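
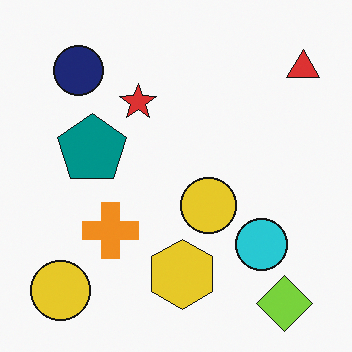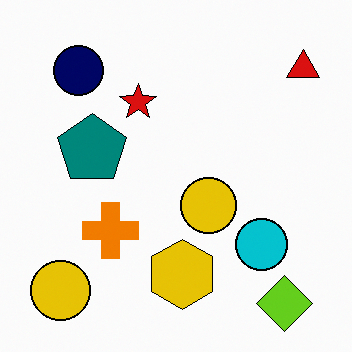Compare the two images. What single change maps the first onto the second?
This is the original image given slightly increased contrast.

Tones are pushed away from mid-grey across the whole image — a global contrast change.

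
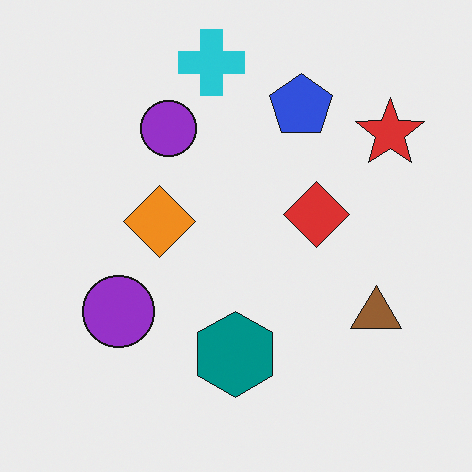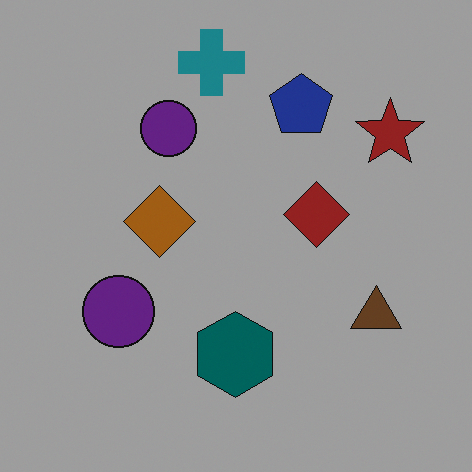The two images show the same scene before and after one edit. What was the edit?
This is the original image darkened a lot.

Every pixel — background and shapes alike — is uniformly darkened.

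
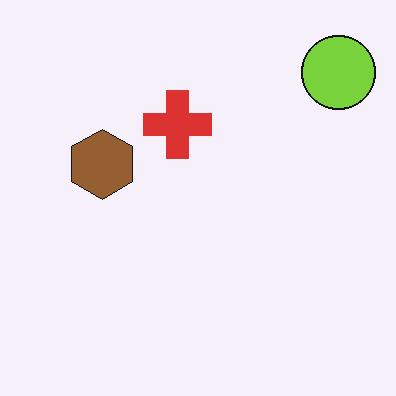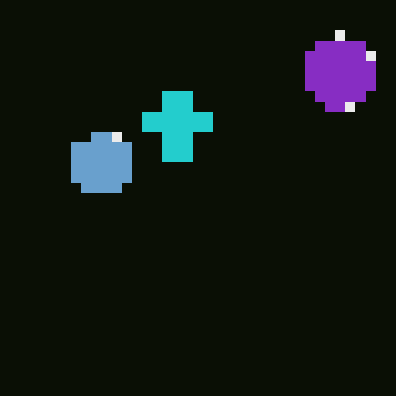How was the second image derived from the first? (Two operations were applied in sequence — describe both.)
The second image is the first color-inverted (negative), then coarsely pixelated.

The light background has become dark and every shape's color is its complement — a photographic negative. Shapes are reduced to large square blocks; fine edges and outlines are lost — a downscale-then-upscale (mosaic) effect.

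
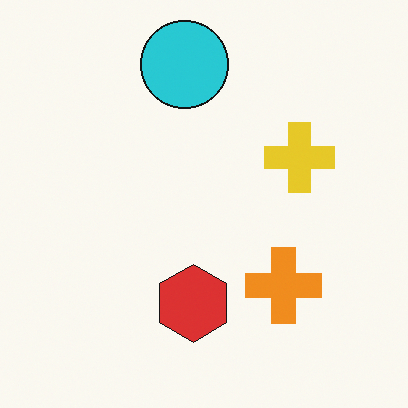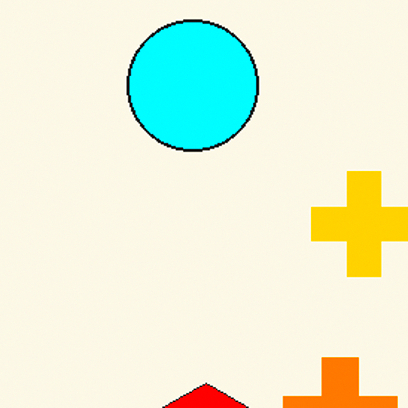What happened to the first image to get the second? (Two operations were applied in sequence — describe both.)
The transformation is: cropped to a modestly smaller region and rescaled, then made much more vivid (saturation change).

The visible shapes are larger and the field of view is narrower; shapes near the original edges may be partly or wholly outside the frame — a crop-and-rescale. All colors are more vivid — a global saturation change.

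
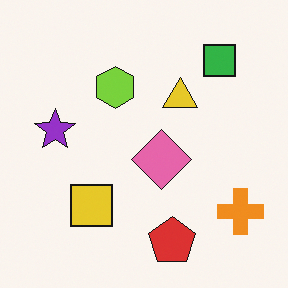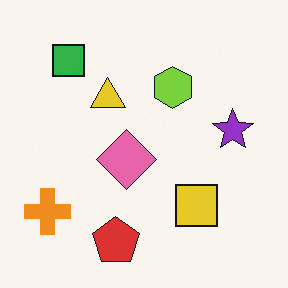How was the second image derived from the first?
Flipped horizontally (left ↔ right).

The orange cross is in the bottom-right of the first image and the bottom-left of the second — shapes on opposite sides of the vertical midline have swapped in a mirror flip.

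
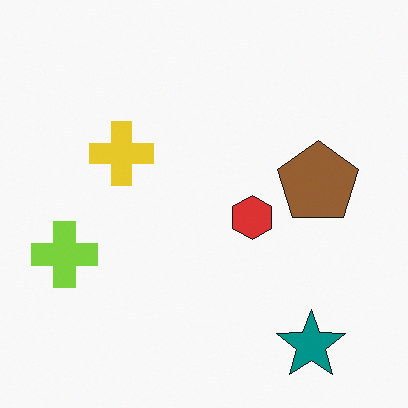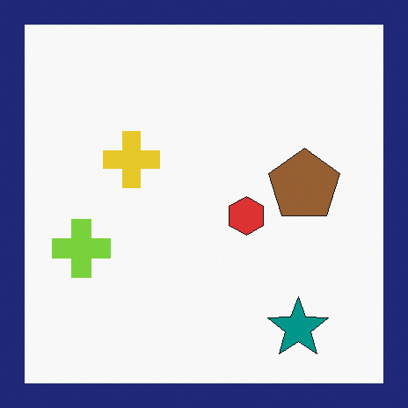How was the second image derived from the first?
The second image is the first framed with a navy border.

A solid navy frame runs around the edge of the second image, with the content slightly shrunk inside it.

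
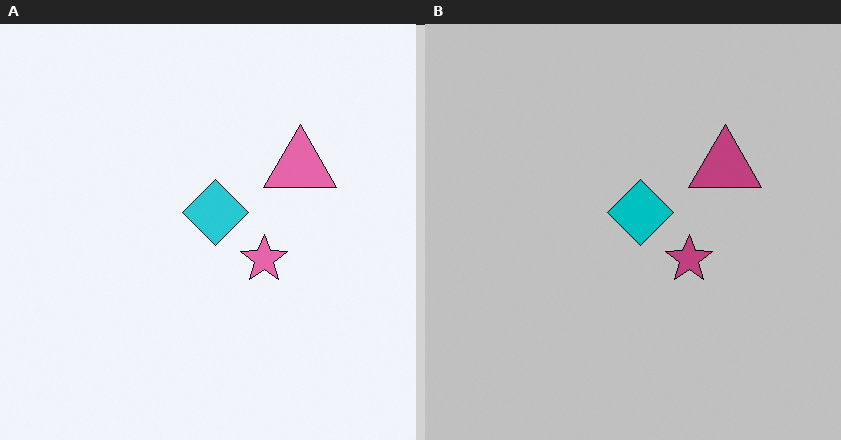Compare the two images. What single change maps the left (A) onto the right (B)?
The image was aggressively posterized.

Each flat color has snapped to a coarser quantized level — most visibly, the near-white background has dropped to a flat grey.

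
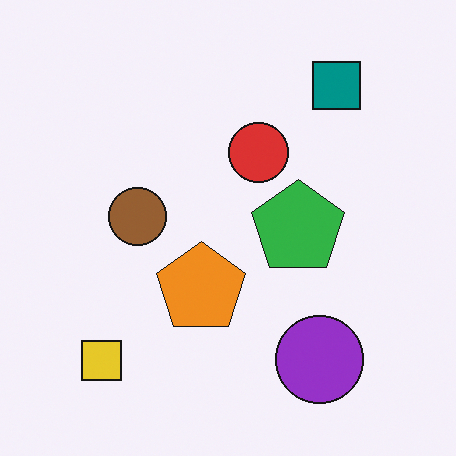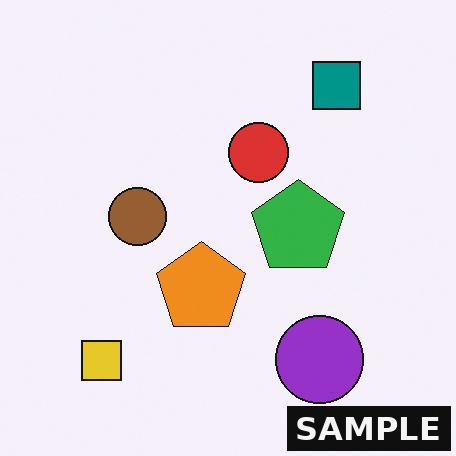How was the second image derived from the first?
It was watermarked with the text "SAMPLE" in the lower-right corner.

A dark label reading "SAMPLE" appears in the lower-right corner.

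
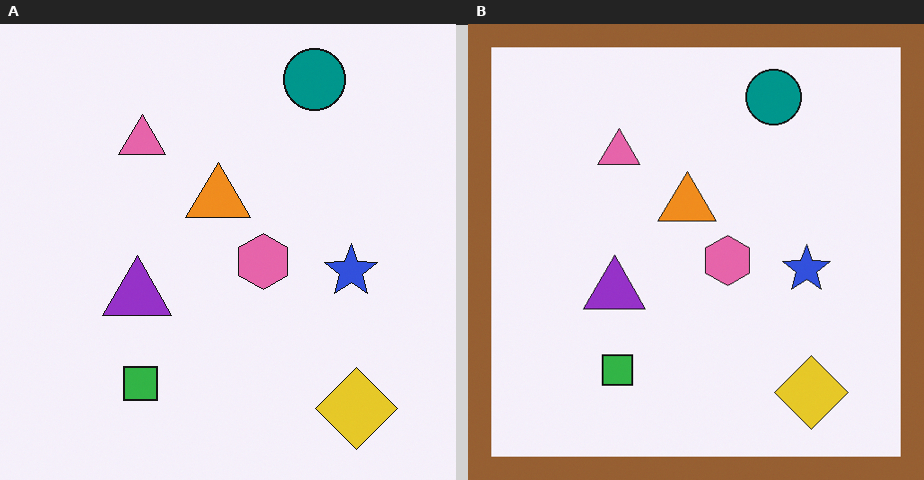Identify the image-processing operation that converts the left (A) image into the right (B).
The image was framed with a brown border.

A solid brown frame runs around the edge of the right (B) image, with the content slightly shrunk inside it.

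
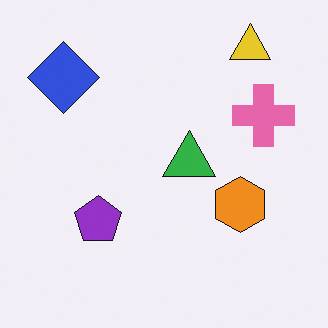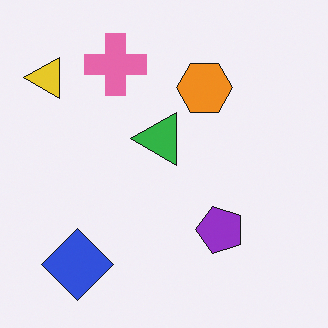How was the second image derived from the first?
Rotated 90° counter-clockwise.

The yellow triangle sits in the top-right of the first image and the top-left of the second — consistent with a whole-image 90° counter-clockwise rotation.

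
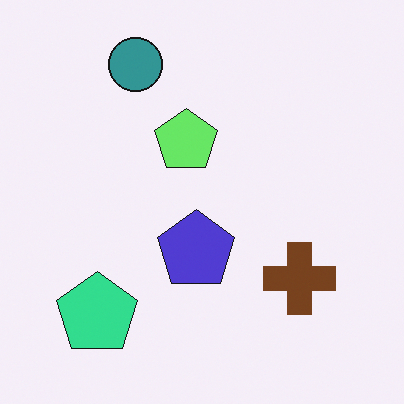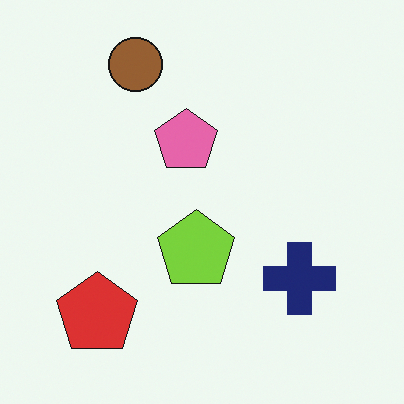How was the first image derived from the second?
The image was hue-shifted by a moderate amount.

Every shape's color has rotated by the same amount around the hue wheel — a uniform hue shift.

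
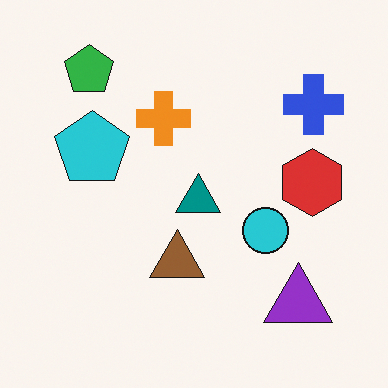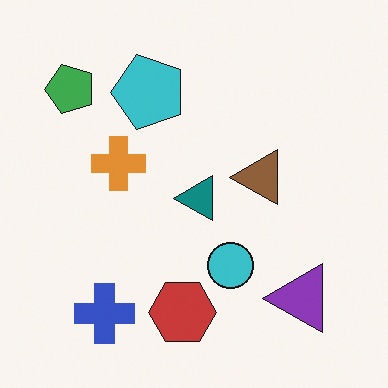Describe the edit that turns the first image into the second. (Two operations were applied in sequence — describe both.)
The second image is the first slightly desaturated, then transposed (reflected across the top-left ↔ bottom-right diagonal).

All colors are more muted and greyish — a global saturation change. Shapes have swapped their row and column positions — what was in the top-right is now in the bottom-left — a diagonal reflection.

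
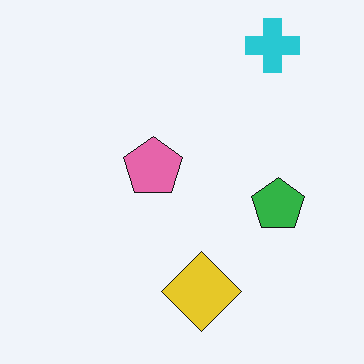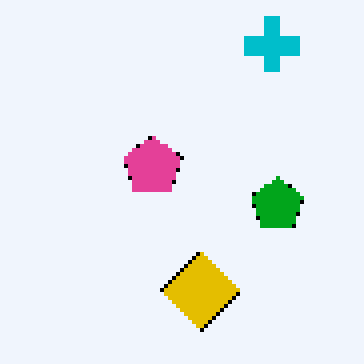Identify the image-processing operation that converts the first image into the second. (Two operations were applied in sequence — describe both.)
This is the original image given slightly increased contrast, then lightly pixelated (a mild mosaic effect).

Tones are pushed away from mid-grey across the whole image — a global contrast change. Shapes are reduced to large square blocks; fine edges and outlines are lost — a downscale-then-upscale (mosaic) effect.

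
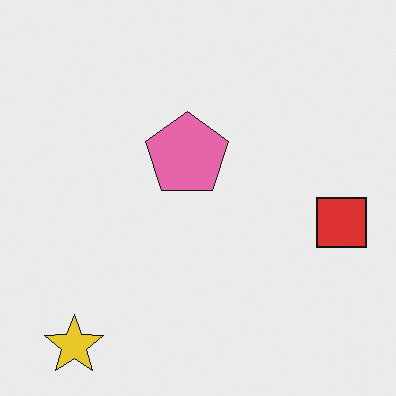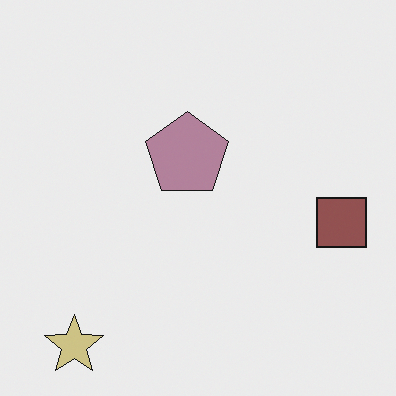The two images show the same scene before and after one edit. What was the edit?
It was made much more muted (saturation change).

All colors are more muted and greyish — a global saturation change.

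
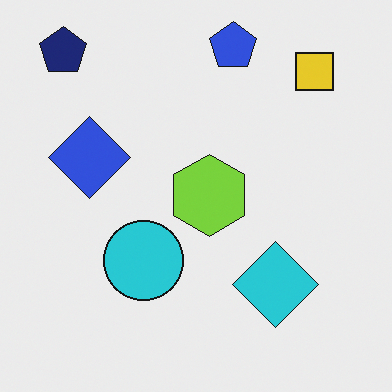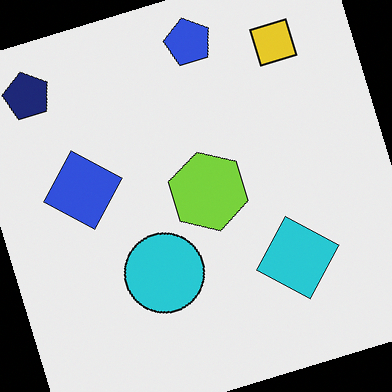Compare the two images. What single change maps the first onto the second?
Rotated counter-clockwise by a clearly visible amount.

Every shape is tilted by the same angle and the image corners show triangular fill wedges — a whole-image rotation by a non-right angle.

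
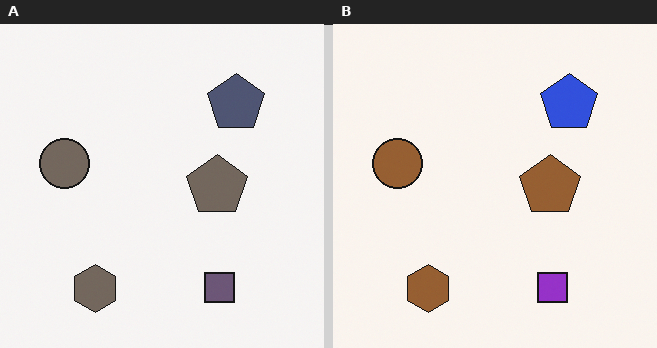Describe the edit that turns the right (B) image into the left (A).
Heavily desaturated.

All colors are more muted and greyish — a global saturation change.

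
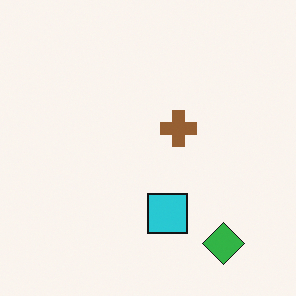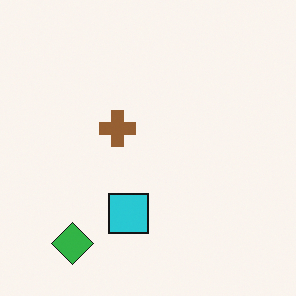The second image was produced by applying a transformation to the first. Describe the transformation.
The image was flipped horizontally (left ↔ right).

The green diamond is in the bottom-right of the first image and the bottom-left of the second — shapes on opposite sides of the vertical midline have swapped in a mirror flip.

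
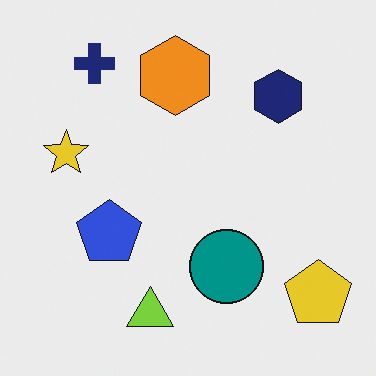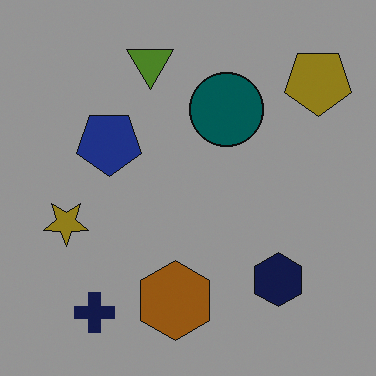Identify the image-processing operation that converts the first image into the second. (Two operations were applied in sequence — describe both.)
The transformation is: flipped vertically (top ↔ bottom), then noticeably darkened.

The navy cross is in the top-left of the first image and the bottom-left of the second — shapes on opposite sides of the horizontal midline have swapped in a mirror flip. Every pixel — background and shapes alike — is uniformly darkened.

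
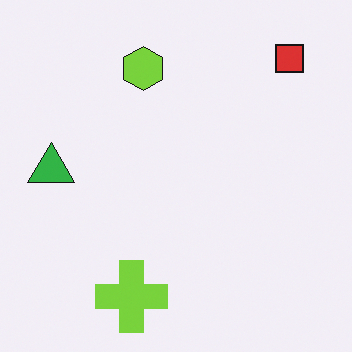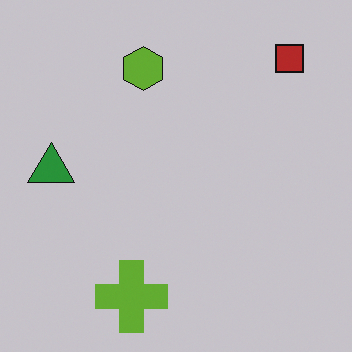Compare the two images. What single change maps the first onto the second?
It was slightly darkened.

Every pixel — background and shapes alike — is uniformly darkened.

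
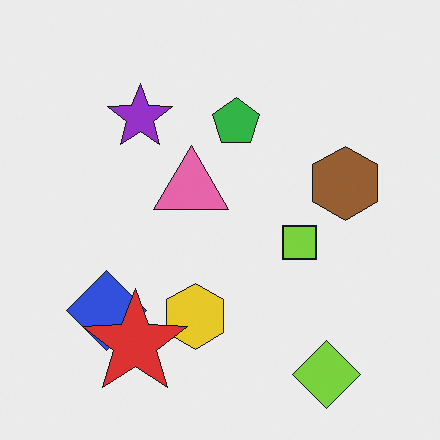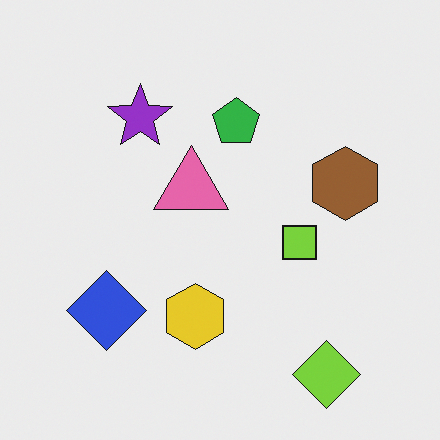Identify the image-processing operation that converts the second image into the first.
The first image is the second overlaid with an additional red star.

A red star appears in the first image that is absent from the second.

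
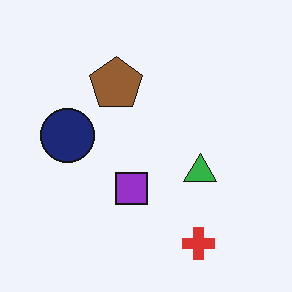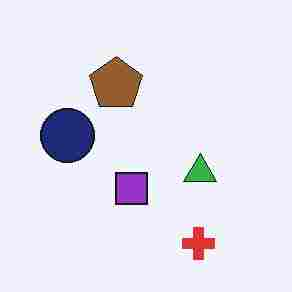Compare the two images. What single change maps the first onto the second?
Degraded with heavy JPEG compression.

Blocky 8×8 compression artifacts appear around shape edges and the flat background shows ringing — characteristic JPEG degradation.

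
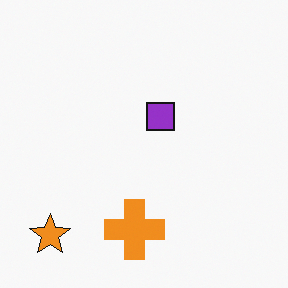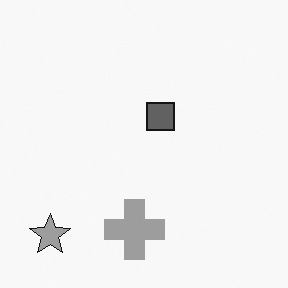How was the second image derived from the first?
The second image is the first converted to grayscale.

All color is removed — every shape is now a shade of grey.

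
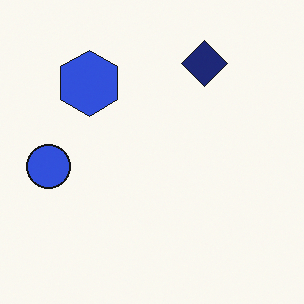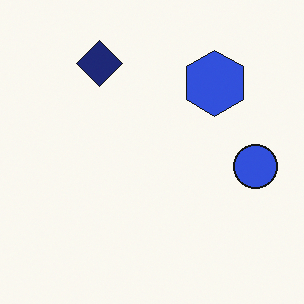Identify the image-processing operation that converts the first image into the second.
Flipped horizontally (left ↔ right).

The blue circle is in the left of the first image and the right of the second — shapes on opposite sides of the vertical midline have swapped in a mirror flip.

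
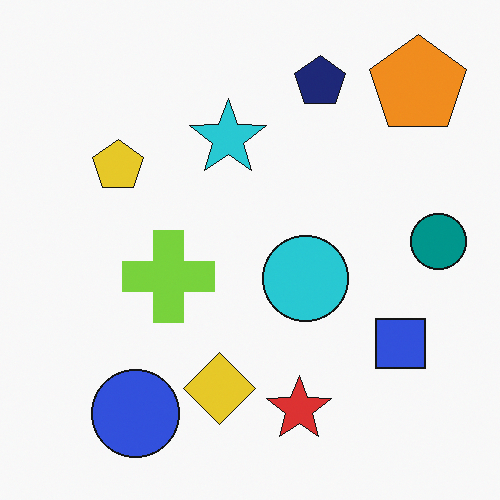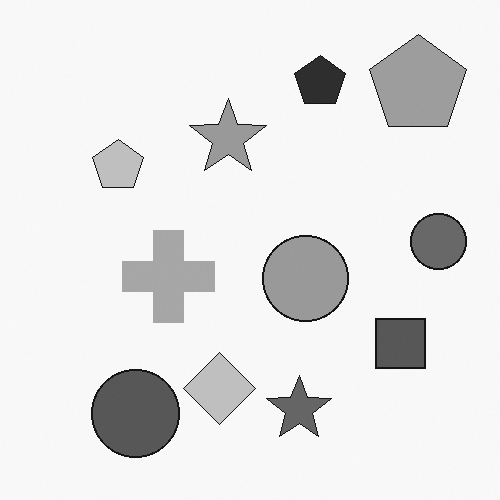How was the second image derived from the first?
It was converted to grayscale.

All color is removed — every shape is now a shade of grey.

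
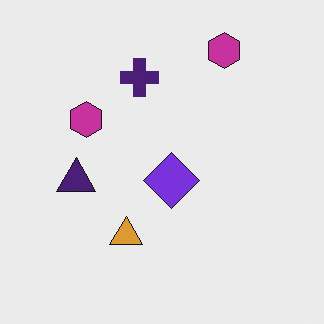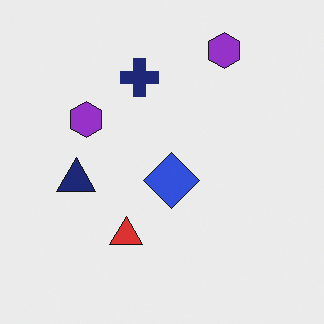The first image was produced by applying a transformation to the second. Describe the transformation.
Hue-shifted by a small amount.

Every shape's color has rotated by the same amount around the hue wheel — a uniform hue shift.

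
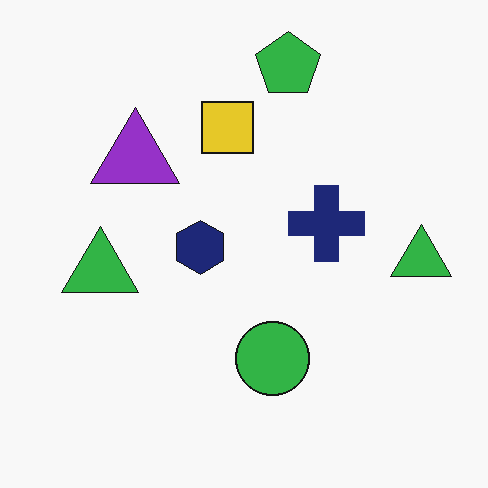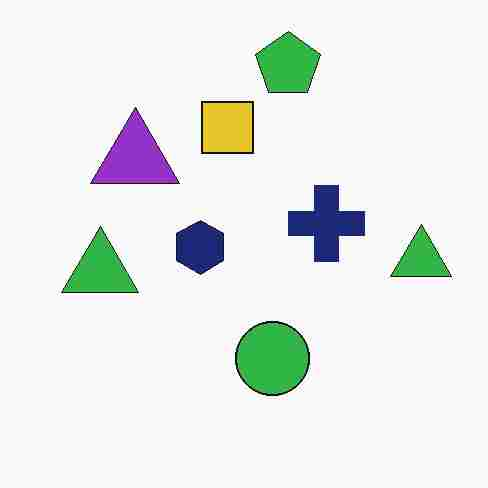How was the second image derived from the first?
The transformation is: degraded with heavy JPEG compression.

Blocky 8×8 compression artifacts appear around shape edges and the flat background shows ringing — characteristic JPEG degradation.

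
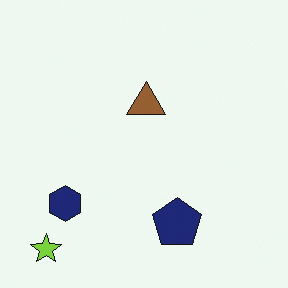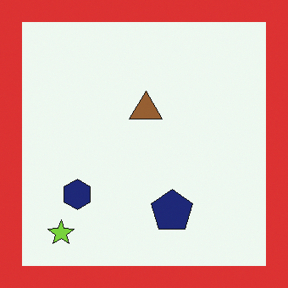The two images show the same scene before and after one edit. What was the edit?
The image was framed with a red border.

A solid red frame runs around the edge of the second image, with the content slightly shrunk inside it.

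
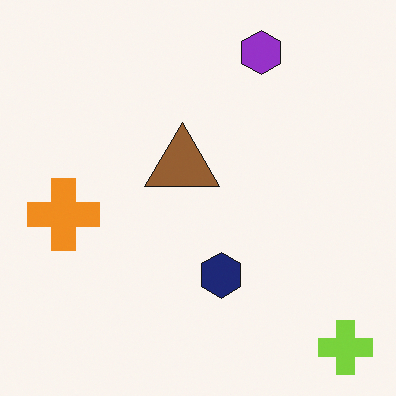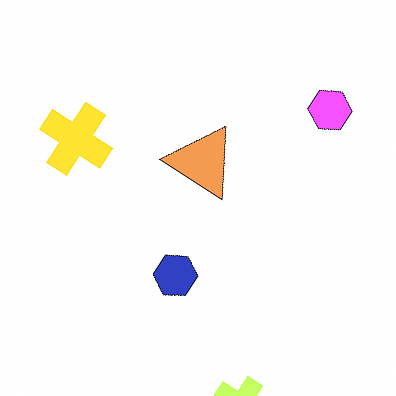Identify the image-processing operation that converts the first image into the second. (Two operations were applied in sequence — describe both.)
The image was rotated clockwise by a large amount — several tens of degrees, then brightened a lot.

Every shape is tilted by the same angle and the image corners show triangular fill wedges — a whole-image rotation by a non-right angle. Every pixel — background and shapes alike — is uniformly brightened.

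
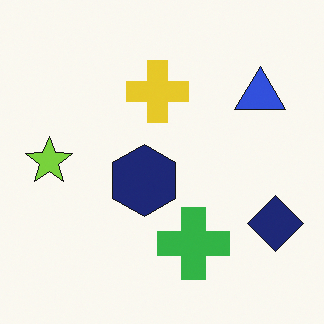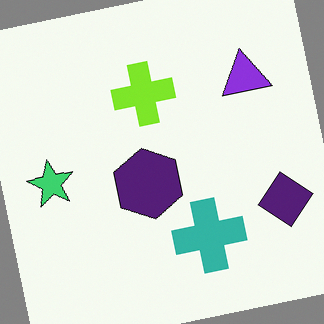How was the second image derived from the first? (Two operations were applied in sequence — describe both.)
The second image is the first rotated counter-clockwise by a small amount, then hue-shifted slightly.

Every shape is tilted by the same angle and the image corners show triangular fill wedges — a whole-image rotation by a non-right angle. Every shape's color has rotated by the same amount around the hue wheel — a uniform hue shift.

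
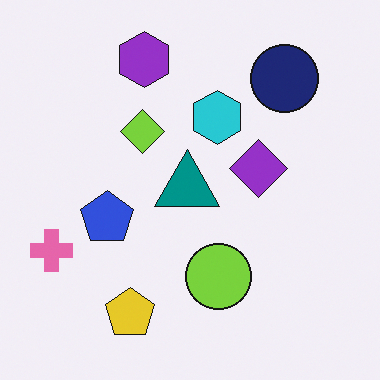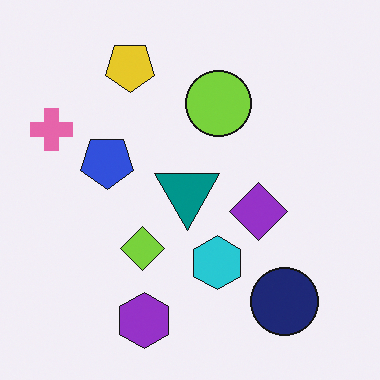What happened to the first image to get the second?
The second image is the first flipped vertically (top ↔ bottom).

The purple hexagon is in the top of the first image and the bottom of the second — shapes on opposite sides of the horizontal midline have swapped in a mirror flip.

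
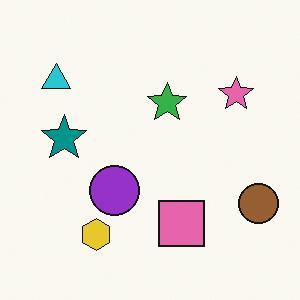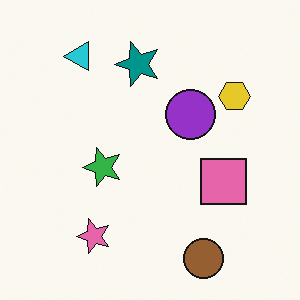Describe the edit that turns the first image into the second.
Transposed (reflected across the top-left ↔ bottom-right diagonal).

Shapes have swapped their row and column positions — what was in the top-right is now in the bottom-left — a diagonal reflection.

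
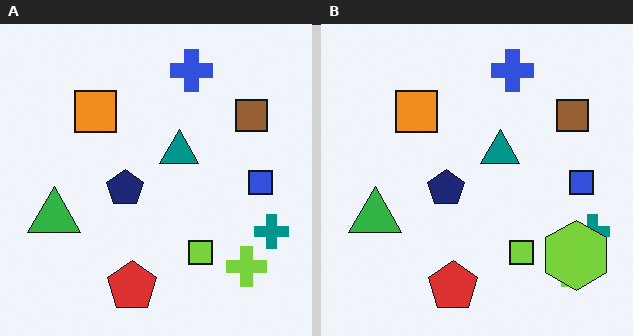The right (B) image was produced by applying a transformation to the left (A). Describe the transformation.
It was overlaid with an additional lime hexagon.

A lime hexagon appears in the right (B) image that is absent from the left (A).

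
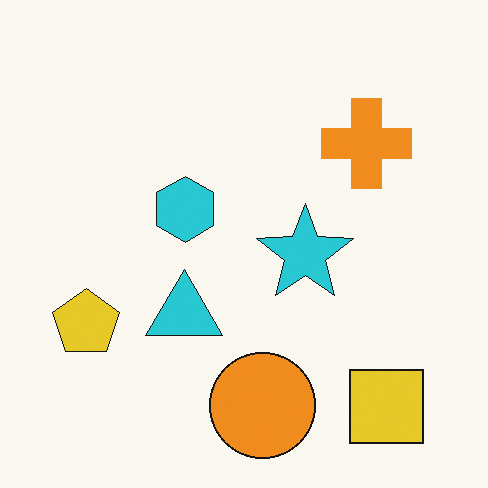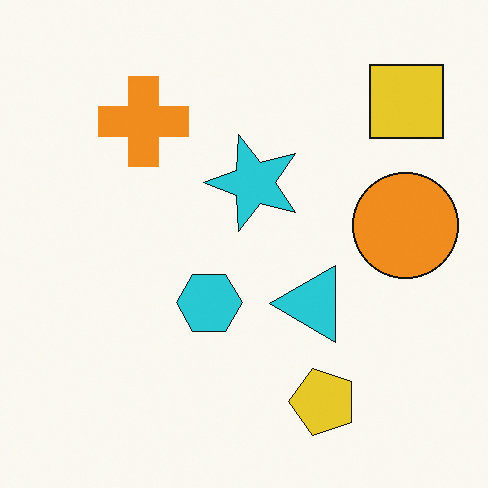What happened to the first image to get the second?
The transformation is: rotated 90° counter-clockwise.

The yellow square sits in the bottom-right of the first image and the top-right of the second — consistent with a whole-image 90° counter-clockwise rotation.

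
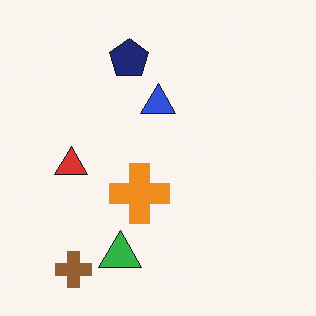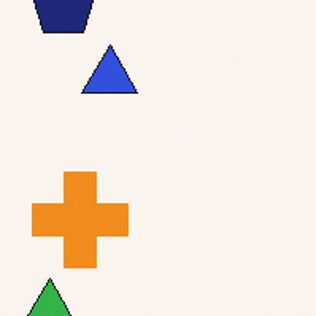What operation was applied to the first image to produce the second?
The second image is the first cropped slightly and scaled back up.

The visible shapes are larger and the field of view is narrower; shapes near the original edges may be partly or wholly outside the frame — a crop-and-rescale.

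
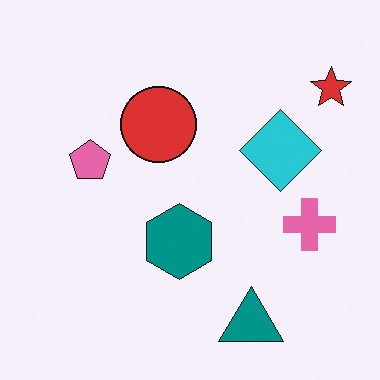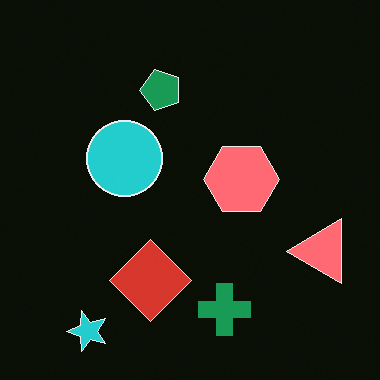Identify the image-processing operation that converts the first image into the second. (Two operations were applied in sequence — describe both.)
The image was transposed (reflected across the top-left ↔ bottom-right diagonal), then color-inverted (negative).

Shapes have swapped their row and column positions — what was in the top-right is now in the bottom-left — a diagonal reflection. The light background has become dark and every shape's color is its complement — a photographic negative.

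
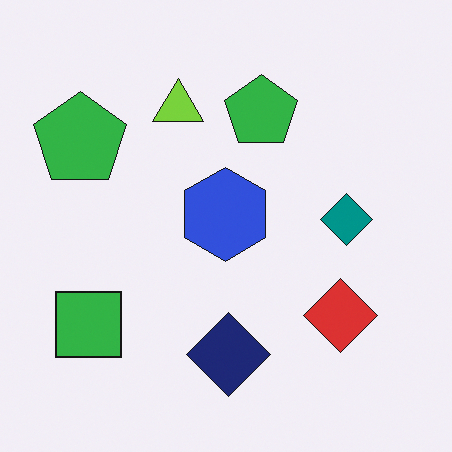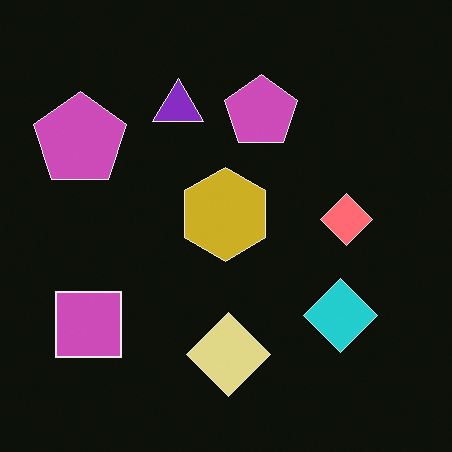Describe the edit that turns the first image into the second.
The second image is the first color-inverted (negative).

The light background has become dark and every shape's color is its complement — a photographic negative.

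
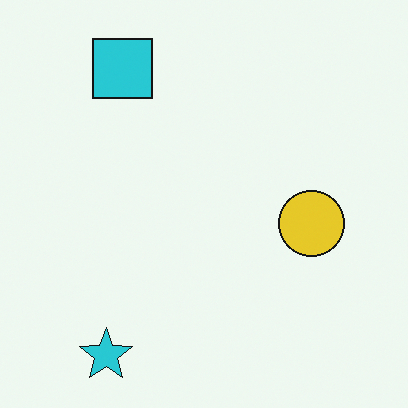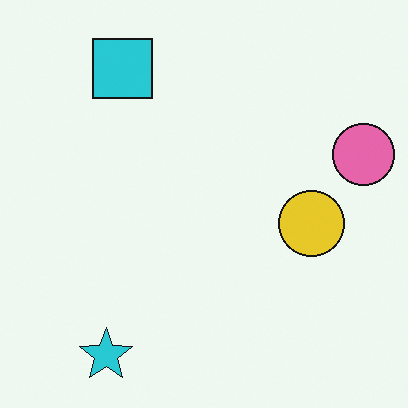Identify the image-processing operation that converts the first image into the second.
The transformation is: overlaid with an additional pink circle.

A pink circle appears in the second image that is absent from the first.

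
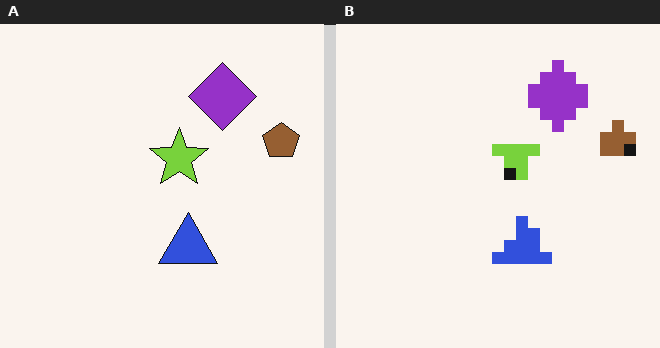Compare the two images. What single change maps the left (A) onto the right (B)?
It was coarsely pixelated.

Shapes are reduced to large square blocks; fine edges and outlines are lost — a downscale-then-upscale (mosaic) effect.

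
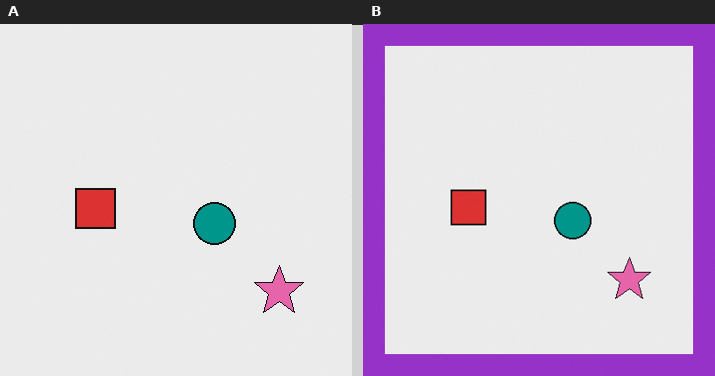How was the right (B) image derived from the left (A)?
This is the original image framed with a purple border.

A solid purple frame runs around the edge of the right (B) image, with the content slightly shrunk inside it.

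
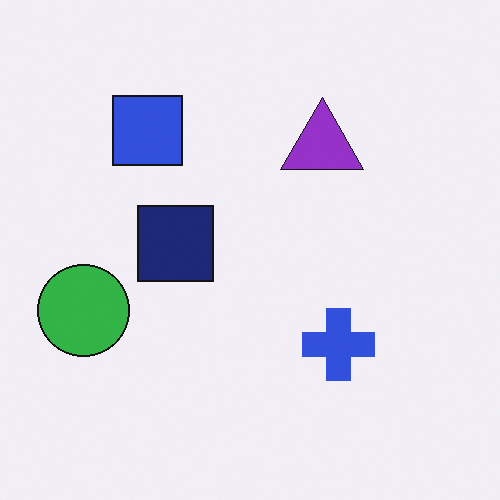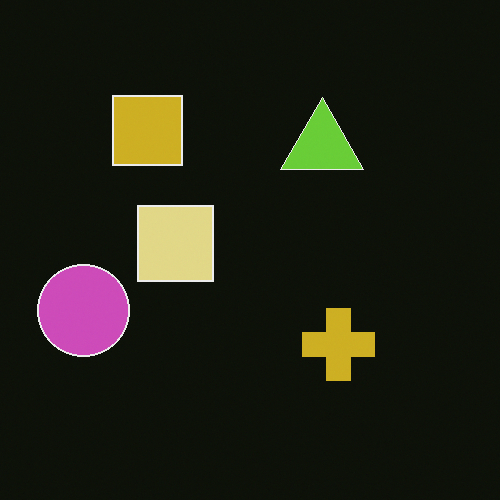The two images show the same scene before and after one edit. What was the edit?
The image was color-inverted (negative).

The light background has become dark and every shape's color is its complement — a photographic negative.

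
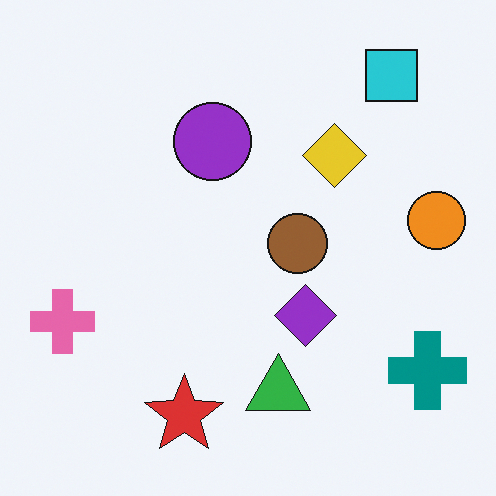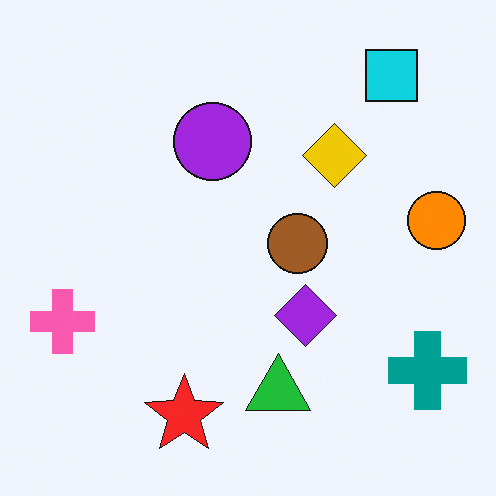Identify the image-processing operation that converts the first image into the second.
This is the original image slightly oversaturated.

All colors are more vivid — a global saturation change.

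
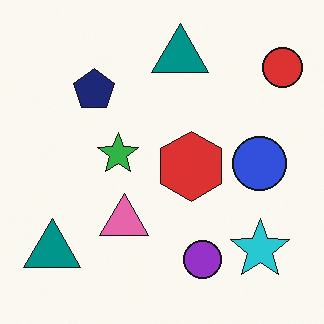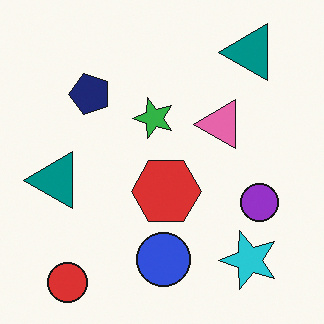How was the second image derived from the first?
The transformation is: transposed (reflected across the top-left ↔ bottom-right diagonal).

Shapes have swapped their row and column positions — what was in the top-right is now in the bottom-left — a diagonal reflection.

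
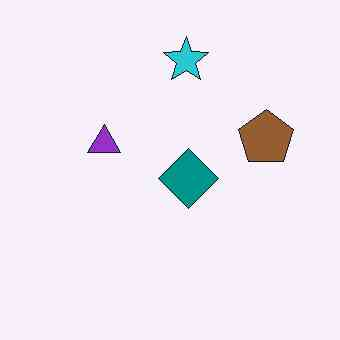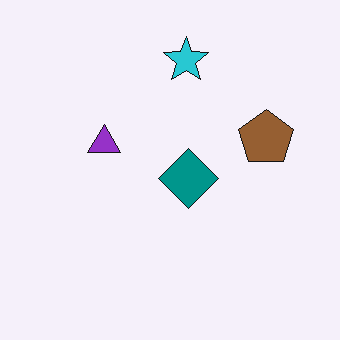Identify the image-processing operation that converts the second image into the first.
JPEG-compressed with visible artifacts.

Blocky 8×8 compression artifacts appear around shape edges and the flat background shows ringing — characteristic JPEG degradation.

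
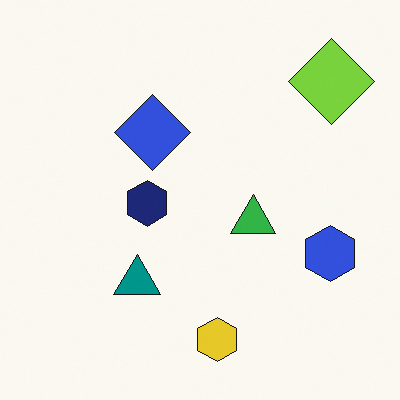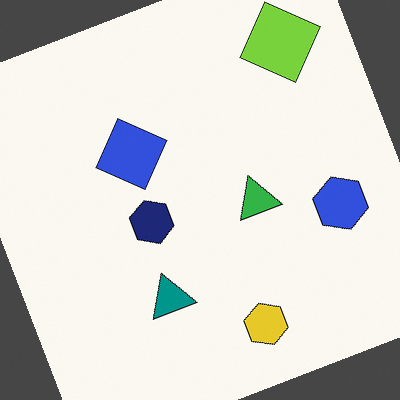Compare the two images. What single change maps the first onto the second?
It was rotated counter-clockwise by a moderate amount.

Every shape is tilted by the same angle and the image corners show triangular fill wedges — a whole-image rotation by a non-right angle.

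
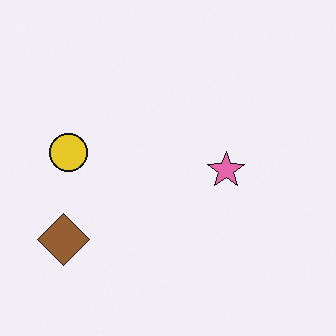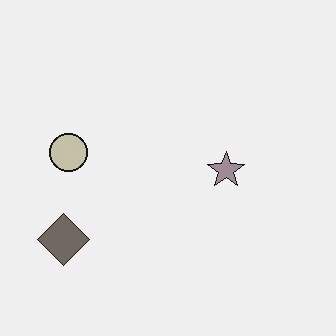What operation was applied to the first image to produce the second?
This is the original image heavily desaturated.

All colors are more muted and greyish — a global saturation change.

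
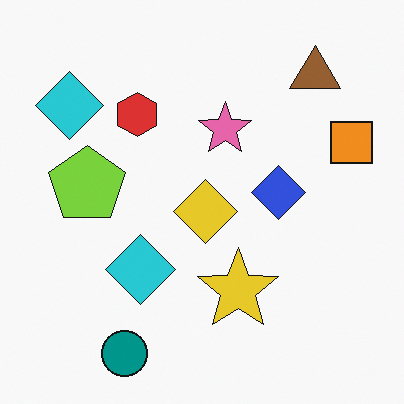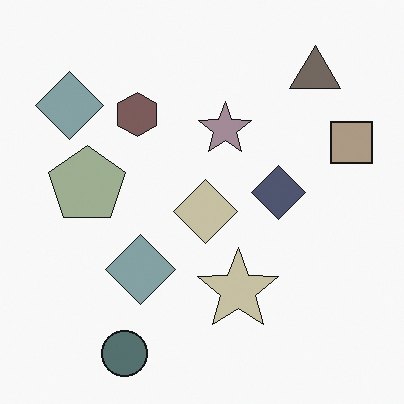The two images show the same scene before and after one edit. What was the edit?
This is the original image made much more muted (saturation change).

All colors are more muted and greyish — a global saturation change.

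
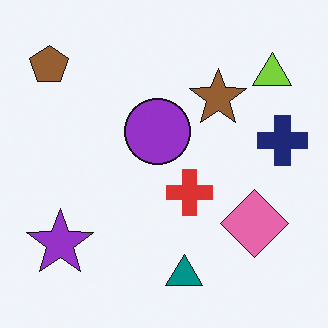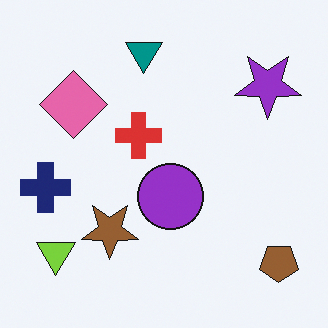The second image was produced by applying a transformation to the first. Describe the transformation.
Rotated 180°.

The brown pentagon sits in the top-left of the first image and the bottom-right of the second — consistent with a whole-image 180° rotation.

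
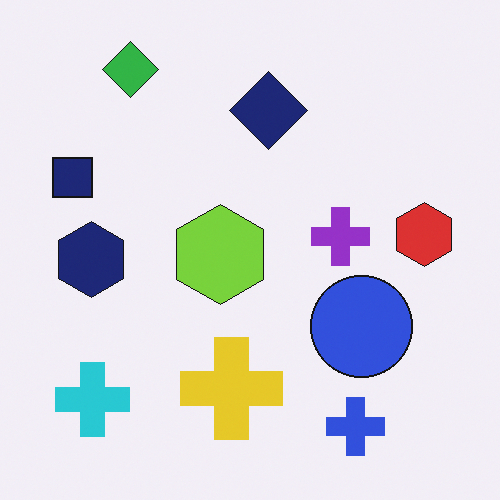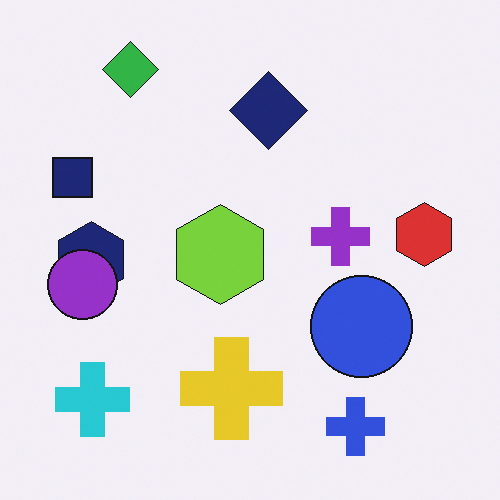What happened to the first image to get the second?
The image was overlaid with an additional purple circle.

A purple circle appears in the second image that is absent from the first.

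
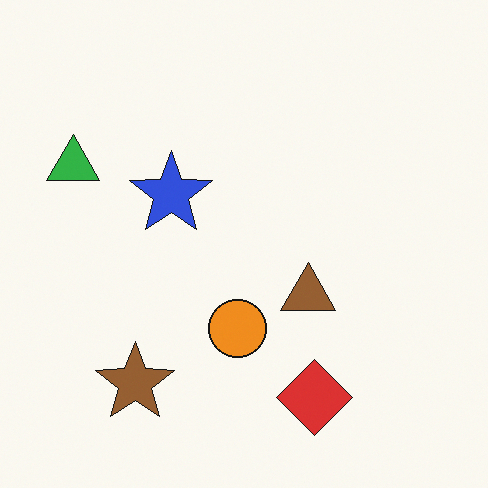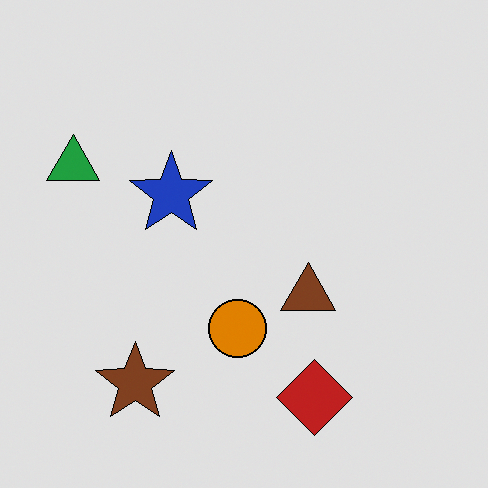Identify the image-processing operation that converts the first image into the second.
Moderately posterized.

Each flat color has snapped to a coarser quantized level — most visibly, the near-white background has dropped to a flat grey.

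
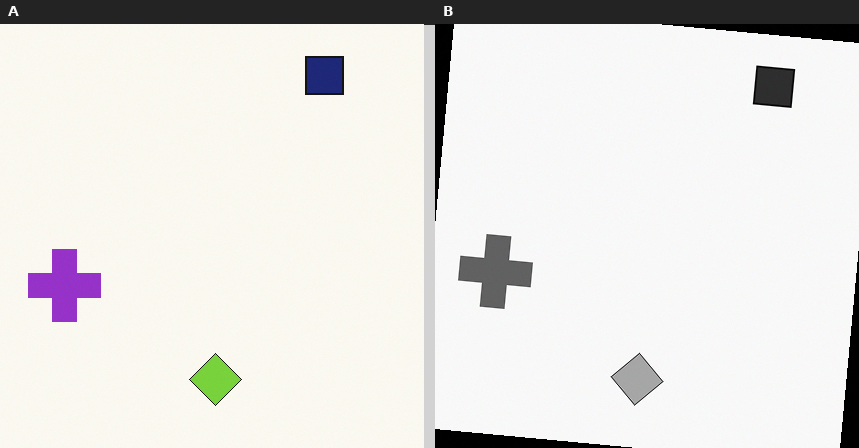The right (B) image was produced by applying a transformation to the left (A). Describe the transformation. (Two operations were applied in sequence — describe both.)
The transformation is: rotated clockwise by a few degrees, then converted to grayscale.

Every shape is tilted by the same angle and the image corners show triangular fill wedges — a whole-image rotation by a non-right angle. All color is removed — every shape is now a shade of grey.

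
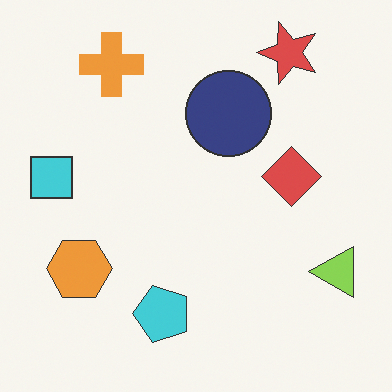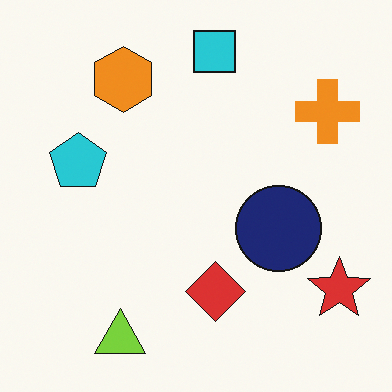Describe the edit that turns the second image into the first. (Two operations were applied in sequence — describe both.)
The image was given slightly reduced contrast, then rotated 90° counter-clockwise.

Tones are pushed toward mid-grey across the whole image — a global contrast change. The red star sits in the bottom-right of the second image and the top-right of the first — consistent with a whole-image 90° counter-clockwise rotation.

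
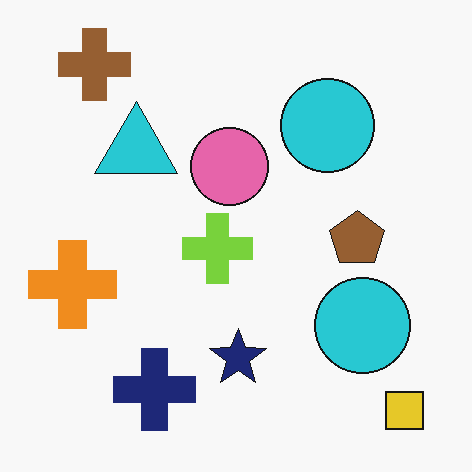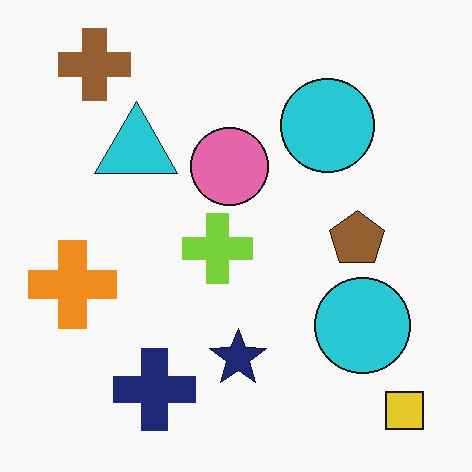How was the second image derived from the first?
The transformation is: given moderate JPEG compression.

Blocky 8×8 compression artifacts appear around shape edges and the flat background shows ringing — characteristic JPEG degradation.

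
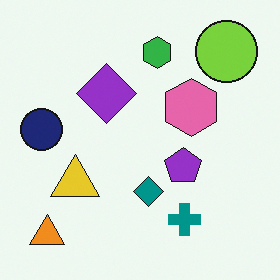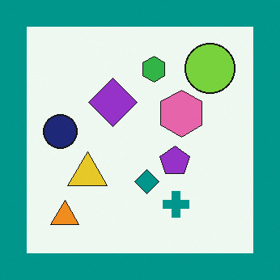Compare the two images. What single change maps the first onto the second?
This is the original image framed with a teal border.

A solid teal frame runs around the edge of the second image, with the content slightly shrunk inside it.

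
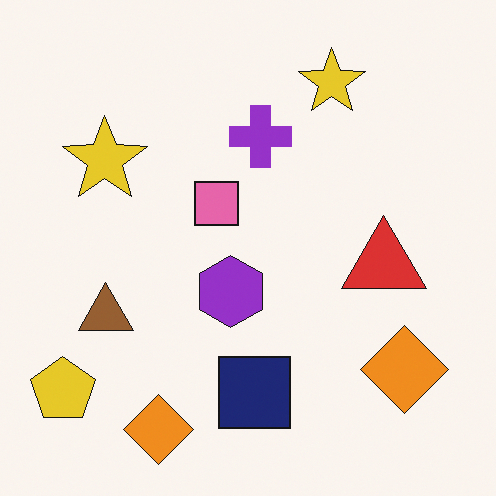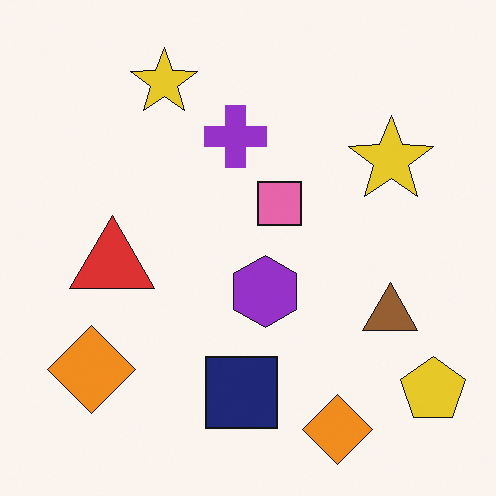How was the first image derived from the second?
It was flipped horizontally (left ↔ right).

The yellow pentagon is in the bottom-right of the second image and the bottom-left of the first — shapes on opposite sides of the vertical midline have swapped in a mirror flip.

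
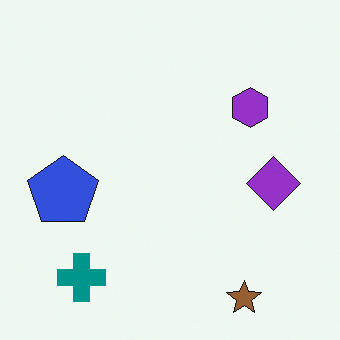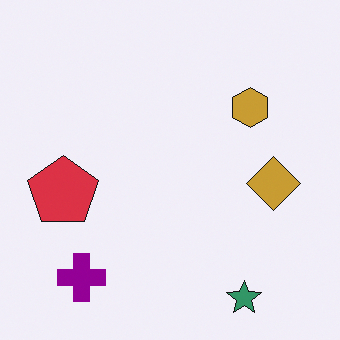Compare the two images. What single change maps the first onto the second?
It was hue-shifted through roughly a third of the color wheel.

Every shape's color has rotated by the same amount around the hue wheel — a uniform hue shift.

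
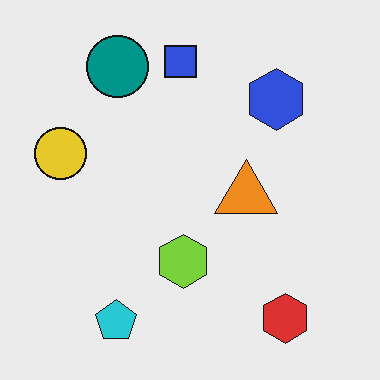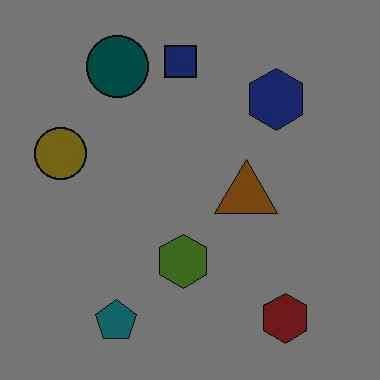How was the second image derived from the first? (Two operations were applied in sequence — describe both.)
It was heavily JPEG-compressed with obvious blocking artifacts, then darkened a lot.

Blocky 8×8 compression artifacts appear around shape edges and the flat background shows ringing — characteristic JPEG degradation. Every pixel — background and shapes alike — is uniformly darkened.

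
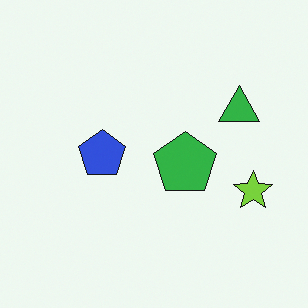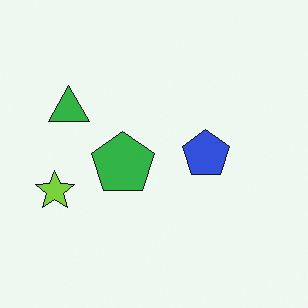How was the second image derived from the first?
This is the original image flipped horizontally (left ↔ right).

The lime star is in the right of the first image and the left of the second — shapes on opposite sides of the vertical midline have swapped in a mirror flip.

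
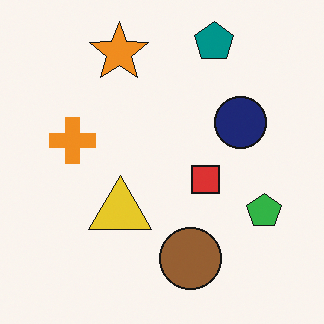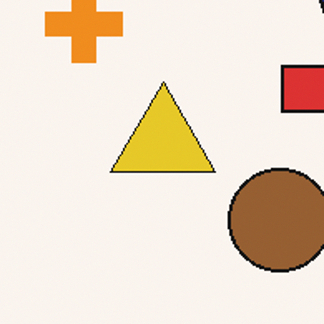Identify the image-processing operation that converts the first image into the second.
The image was cropped tightly and scaled back up.

The visible shapes are larger and the field of view is narrower; shapes near the original edges may be partly or wholly outside the frame — a crop-and-rescale.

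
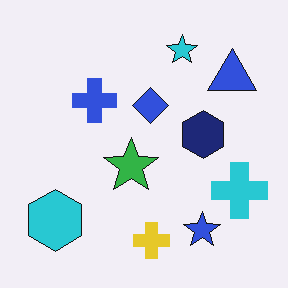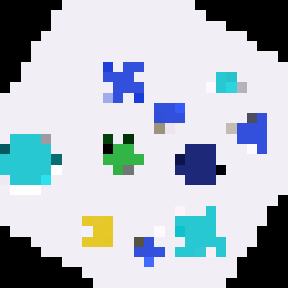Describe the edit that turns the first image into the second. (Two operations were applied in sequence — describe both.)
Rotated clockwise by a large amount — several tens of degrees, then coarsely pixelated.

Every shape is tilted by the same angle and the image corners show triangular fill wedges — a whole-image rotation by a non-right angle. Shapes are reduced to large square blocks; fine edges and outlines are lost — a downscale-then-upscale (mosaic) effect.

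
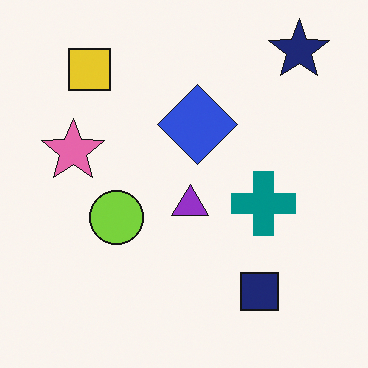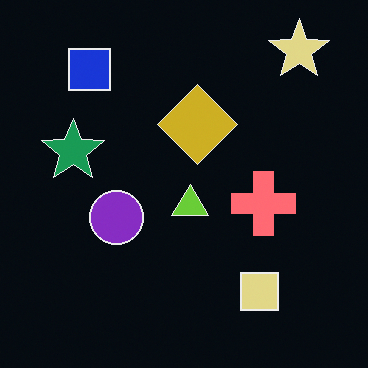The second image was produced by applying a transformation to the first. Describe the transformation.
This is the original image color-inverted (negative).

The light background has become dark and every shape's color is its complement — a photographic negative.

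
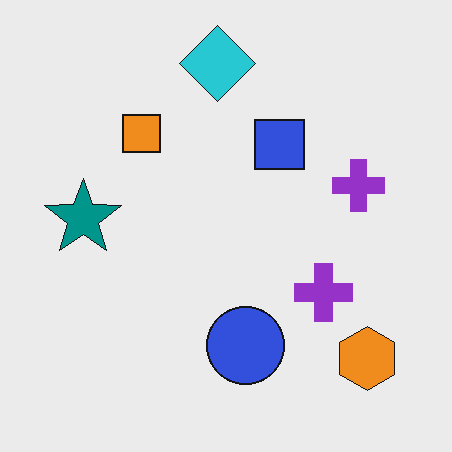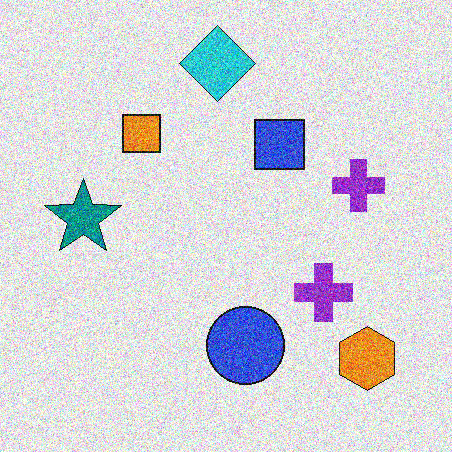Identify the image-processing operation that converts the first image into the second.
The transformation is: degraded with heavy additive noise.

Random speckle covers the whole image, including the flat background.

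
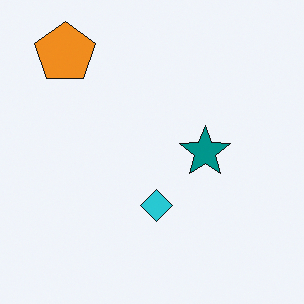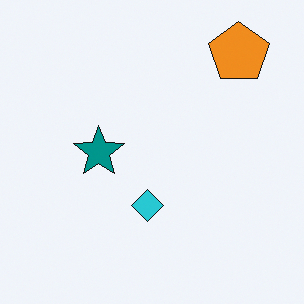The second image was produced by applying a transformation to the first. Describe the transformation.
The transformation is: flipped horizontally (left ↔ right).

The orange pentagon is in the top-left of the first image and the top-right of the second — shapes on opposite sides of the vertical midline have swapped in a mirror flip.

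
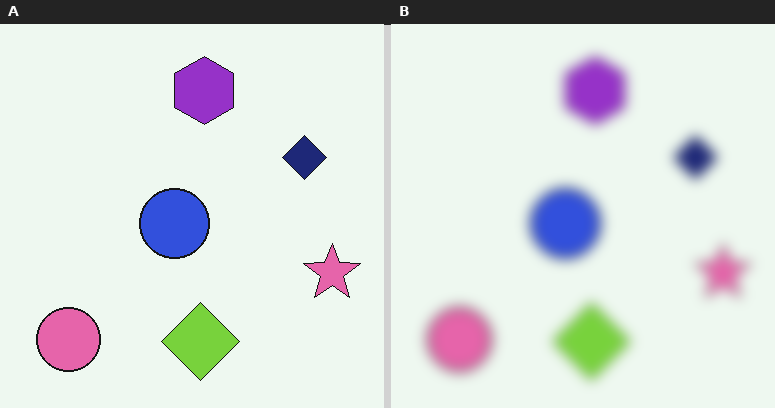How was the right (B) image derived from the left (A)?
The image was strongly gaussian-blurred.

Shape edges and outlines are uniformly softened across the whole image.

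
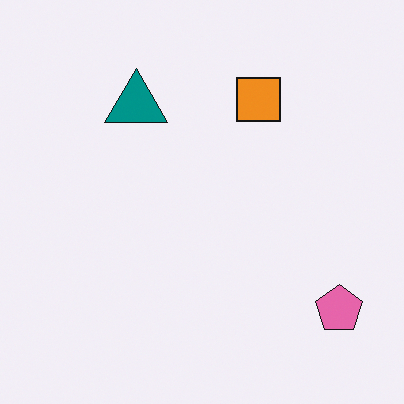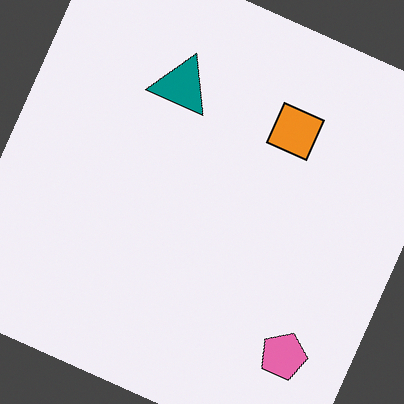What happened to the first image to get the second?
The second image is the first rotated clockwise by a moderate amount.

Every shape is tilted by the same angle and the image corners show triangular fill wedges — a whole-image rotation by a non-right angle.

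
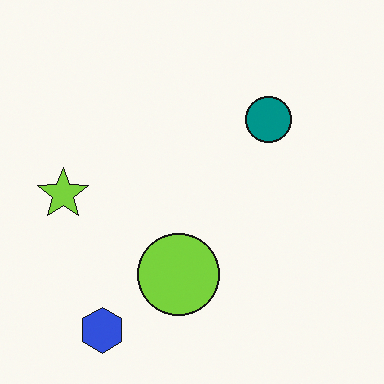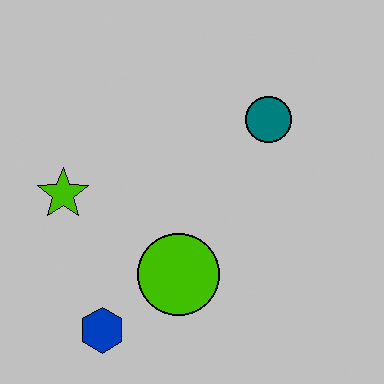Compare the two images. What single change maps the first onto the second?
The transformation is: aggressively posterized.

Each flat color has snapped to a coarser quantized level — most visibly, the near-white background has dropped to a flat grey.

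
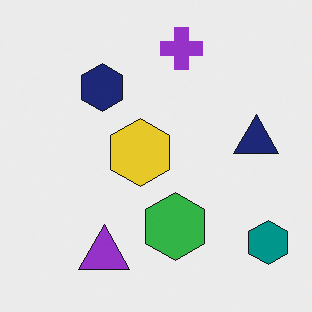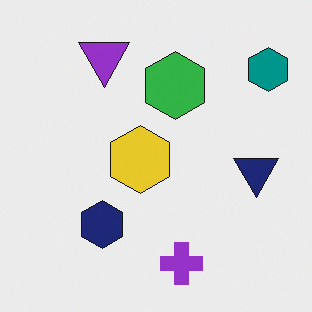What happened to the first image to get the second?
It was flipped vertically (top ↔ bottom).

The purple cross is in the top of the first image and the bottom of the second — shapes on opposite sides of the horizontal midline have swapped in a mirror flip.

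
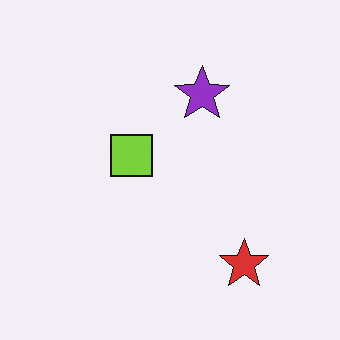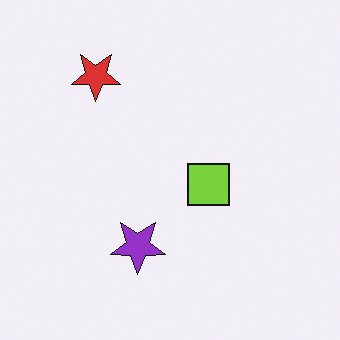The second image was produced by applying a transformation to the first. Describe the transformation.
The image was rotated 180°.

The red star sits in the bottom-right of the first image and the top-left of the second — consistent with a whole-image 180° rotation.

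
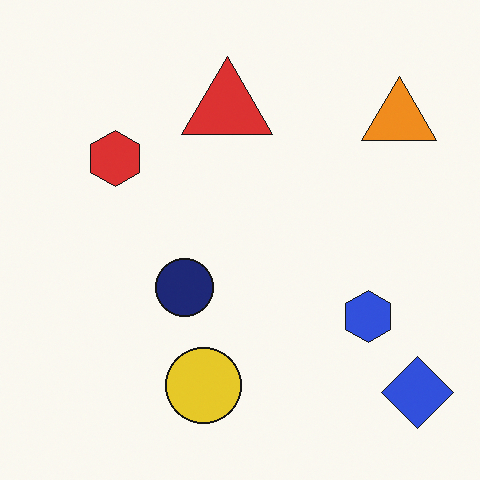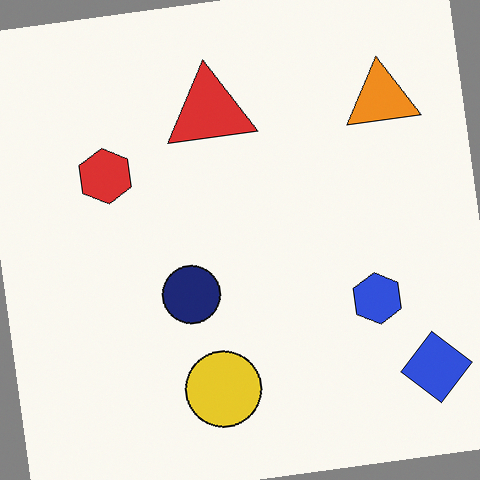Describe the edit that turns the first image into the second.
The image was rotated counter-clockwise by a slight angle.

Every shape is tilted by the same angle and the image corners show triangular fill wedges — a whole-image rotation by a non-right angle.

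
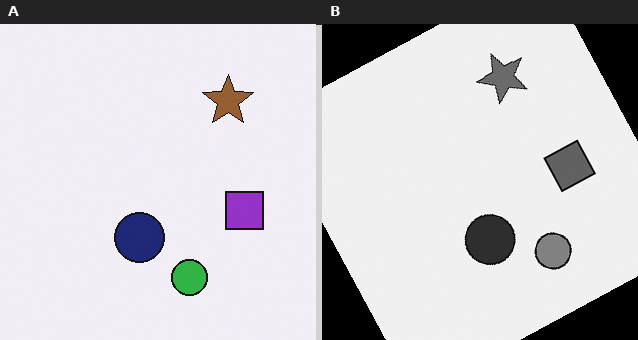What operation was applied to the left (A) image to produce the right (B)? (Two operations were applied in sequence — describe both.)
The right (B) image is the left (A) converted to grayscale, then rotated counter-clockwise by a moderate amount.

All color is removed — every shape is now a shade of grey. Every shape is tilted by the same angle and the image corners show triangular fill wedges — a whole-image rotation by a non-right angle.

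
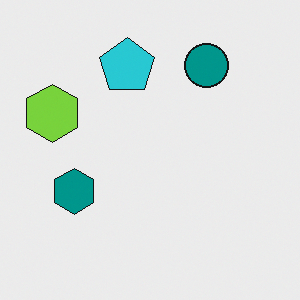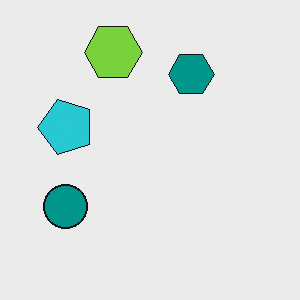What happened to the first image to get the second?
Transposed (reflected across the top-left ↔ bottom-right diagonal).

Shapes have swapped their row and column positions — what was in the top-right is now in the bottom-left — a diagonal reflection.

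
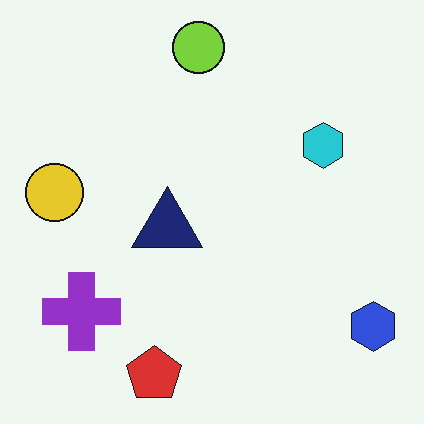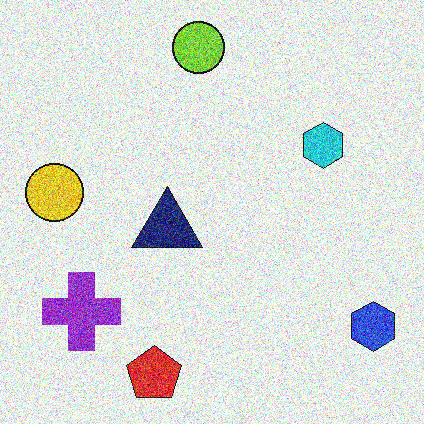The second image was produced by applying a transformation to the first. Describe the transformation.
The transformation is: degraded with a thick layer of grain.

Random speckle covers the whole image, including the flat background.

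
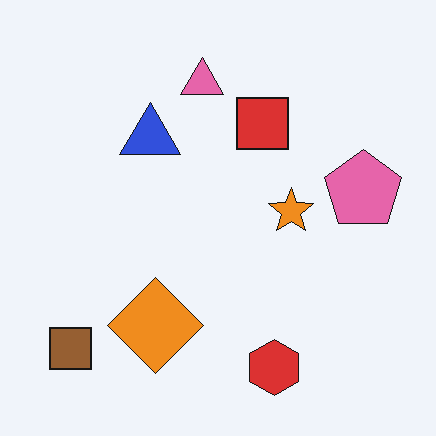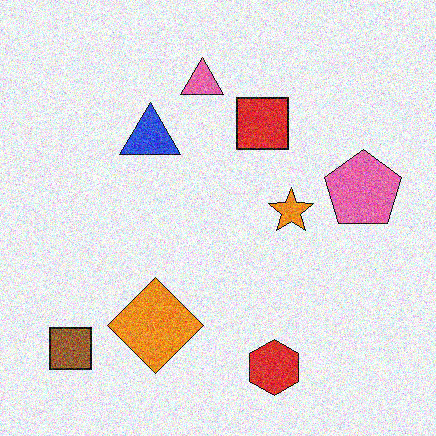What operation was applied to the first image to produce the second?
It was degraded with strong gaussian noise.

Random speckle covers the whole image, including the flat background.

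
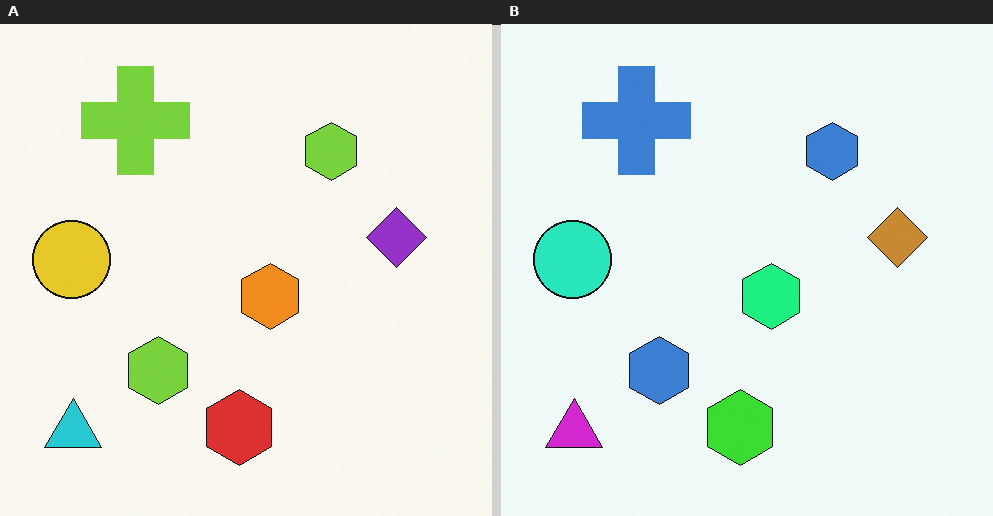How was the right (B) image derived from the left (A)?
This is the original image hue-shifted by a moderate amount.

Every shape's color has rotated by the same amount around the hue wheel — a uniform hue shift.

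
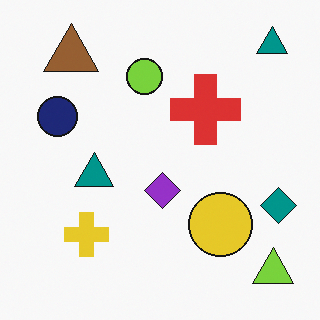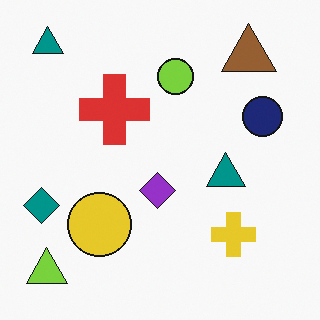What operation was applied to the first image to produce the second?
The transformation is: flipped horizontally (left ↔ right).

The teal diamond is in the right of the first image and the left of the second — shapes on opposite sides of the vertical midline have swapped in a mirror flip.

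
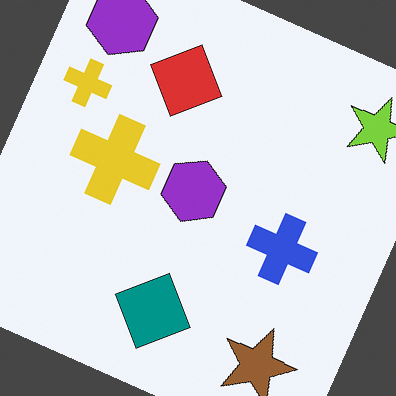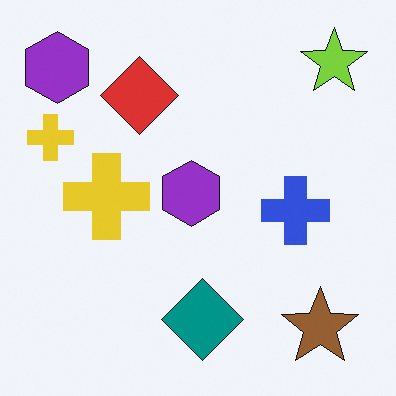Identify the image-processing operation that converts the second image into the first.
Rotated clockwise by a clearly visible amount.

Every shape is tilted by the same angle and the image corners show triangular fill wedges — a whole-image rotation by a non-right angle.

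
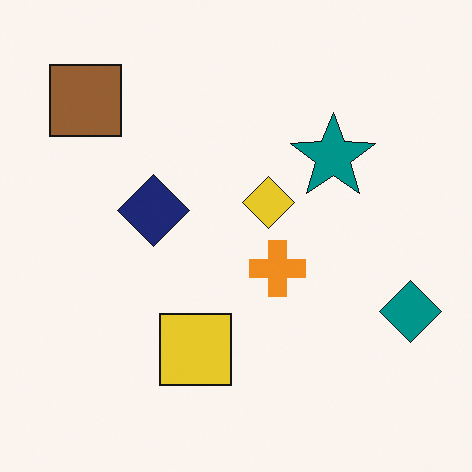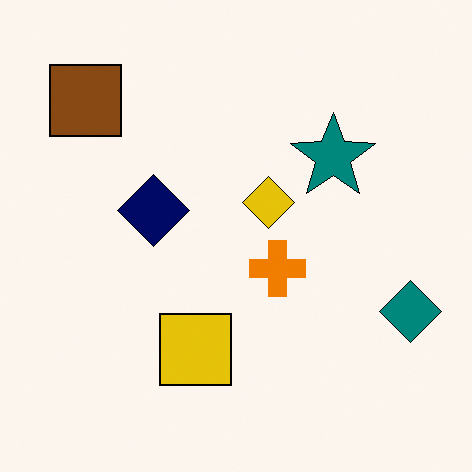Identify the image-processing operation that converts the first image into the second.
It was given slightly increased contrast.

Tones are pushed away from mid-grey across the whole image — a global contrast change.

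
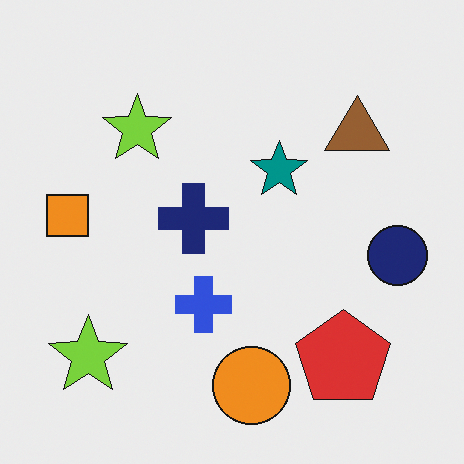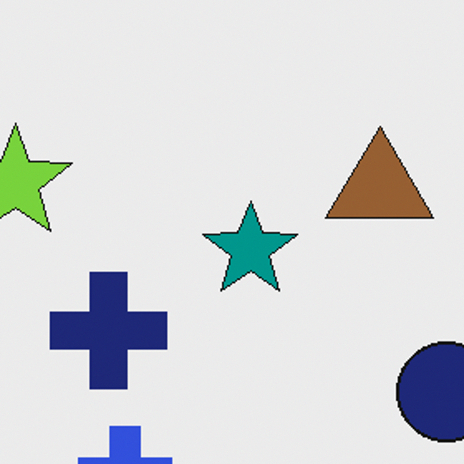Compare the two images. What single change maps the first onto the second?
The second image is the first cropped to a noticeably smaller region and rescaled.

The visible shapes are larger and the field of view is narrower; shapes near the original edges may be partly or wholly outside the frame — a crop-and-rescale.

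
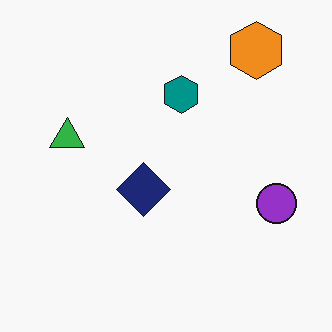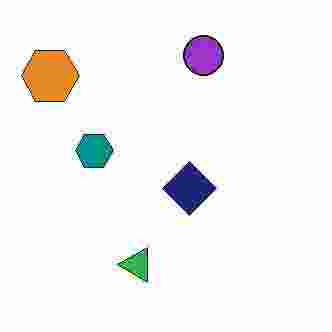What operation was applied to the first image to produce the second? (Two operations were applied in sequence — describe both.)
It was rotated 90° counter-clockwise, then heavily JPEG-compressed with obvious blocking artifacts.

The orange hexagon sits in the top-right of the first image and the top-left of the second — consistent with a whole-image 90° counter-clockwise rotation. Blocky 8×8 compression artifacts appear around shape edges and the flat background shows ringing — characteristic JPEG degradation.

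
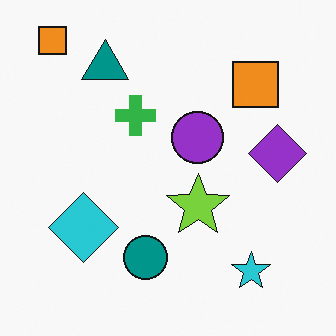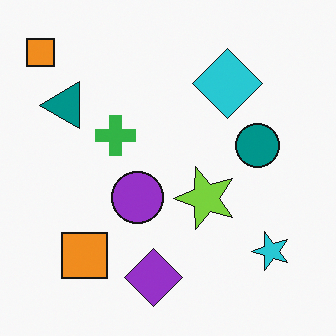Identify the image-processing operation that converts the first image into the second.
The image was transposed (reflected across the top-left ↔ bottom-right diagonal).

Shapes have swapped their row and column positions — what was in the top-right is now in the bottom-left — a diagonal reflection.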